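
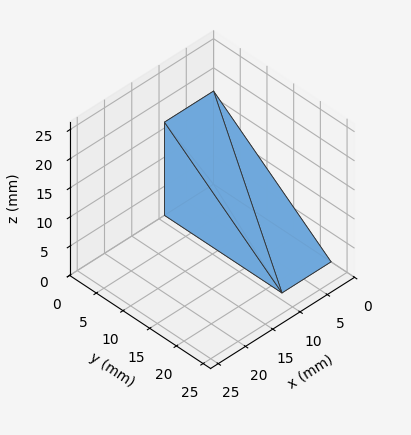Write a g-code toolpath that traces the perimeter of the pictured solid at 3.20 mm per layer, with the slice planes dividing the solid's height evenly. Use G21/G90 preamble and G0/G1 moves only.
Reading the render: the shape is a wedge (ramp): 9 × 22 mm base, rising to 16 mm along the y=0 edge and sloping linearly to z=0 at y=22 (dimensions read to the nearest mm from the axis ticks). For the g-code, the solid's height is divided into equal slices at the stated Δz and each level perimeter traced with G1 moves after a G0 lift.

; perimeter-only toolpath
G21 ; units = mm
G90 ; absolute positioning
G28 ; home
; layer 1
G0 Z3.20
G0 X0.00 Y0.00
G1 X9.00 Y0.00
G1 X9.00 Y17.60
G1 X0.00 Y17.60
G1 X0.00 Y0.00
; layer 2
G0 Z6.40
G0 X0.00 Y0.00
G1 X9.00 Y0.00
G1 X9.00 Y13.20
G1 X0.00 Y13.20
G1 X0.00 Y0.00
; layer 3
G0 Z9.60
G0 X0.00 Y0.00
G1 X9.00 Y0.00
G1 X9.00 Y8.80
G1 X0.00 Y8.80
G1 X0.00 Y0.00
; layer 4
G0 Z12.80
G0 X0.00 Y0.00
G1 X9.00 Y0.00
G1 X9.00 Y4.40
G1 X0.00 Y4.40
G1 X0.00 Y0.00
M2 ; end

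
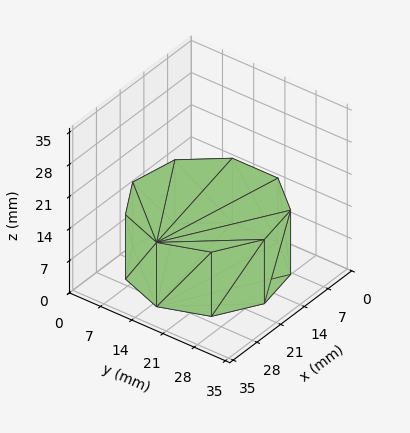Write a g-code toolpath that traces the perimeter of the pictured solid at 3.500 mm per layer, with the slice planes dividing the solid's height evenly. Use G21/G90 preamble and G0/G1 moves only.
Reading the render: the shape is a regular 9-sided prism (a cylinder approximated with 9 flat sides), circumscribed radius ≈ 15 mm, height ≈ 14 mm (dimensions read to the nearest mm from the axis ticks). For the g-code, the solid's height is divided into equal slices at the stated Δz and each level perimeter traced with G1 moves after a G0 lift.

; perimeter-only toolpath
G21 ; units = mm
G90 ; absolute positioning
G28 ; home
; layer 1
G0 Z3.500
G0 X30.000 Y15.000
G1 X26.491 Y24.642
G1 X17.605 Y29.772
G1 X7.500 Y27.990
G1 X0.905 Y20.130
G1 X0.905 Y9.870
G1 X7.500 Y2.010
G1 X17.605 Y0.228
G1 X26.491 Y5.358
G1 X30.000 Y15.000
; layer 2
G0 Z7.000
G0 X30.000 Y15.000
G1 X26.491 Y24.642
G1 X17.605 Y29.772
G1 X7.500 Y27.990
G1 X0.905 Y20.130
G1 X0.905 Y9.870
G1 X7.500 Y2.010
G1 X17.605 Y0.228
G1 X26.491 Y5.358
G1 X30.000 Y15.000
; layer 3
G0 Z10.500
G0 X30.000 Y15.000
G1 X26.491 Y24.642
G1 X17.605 Y29.772
G1 X7.500 Y27.990
G1 X0.905 Y20.130
G1 X0.905 Y9.870
G1 X7.500 Y2.010
G1 X17.605 Y0.228
G1 X26.491 Y5.358
G1 X30.000 Y15.000
; layer 4
G0 Z14.000
G0 X30.000 Y15.000
G1 X26.491 Y24.642
G1 X17.605 Y29.772
G1 X7.500 Y27.990
G1 X0.905 Y20.130
G1 X0.905 Y9.870
G1 X7.500 Y2.010
G1 X17.605 Y0.228
G1 X26.491 Y5.358
G1 X30.000 Y15.000
M2 ; end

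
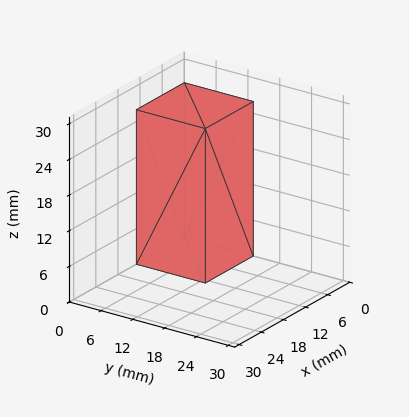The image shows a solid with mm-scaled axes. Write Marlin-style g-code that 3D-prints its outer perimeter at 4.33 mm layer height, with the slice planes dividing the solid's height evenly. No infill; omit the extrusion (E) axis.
Reading the render: the shape is a rectangular box, roughly 13 × 13 mm footprint and 26 mm tall (dimensions read to the nearest mm from the axis ticks). For the g-code, the solid's height is divided into equal slices at the stated Δz and each level perimeter traced with G1 moves after a G0 lift.

; perimeter-only toolpath
G21 ; units = mm
G90 ; absolute positioning
G28 ; home
; layer 1
G0 Z4.33
G0 X0.00 Y0.00
G1 X13.00 Y0.00
G1 X13.00 Y13.00
G1 X0.00 Y13.00
G1 X0.00 Y0.00
; layer 2
G0 Z8.67
G0 X0.00 Y0.00
G1 X13.00 Y0.00
G1 X13.00 Y13.00
G1 X0.00 Y13.00
G1 X0.00 Y0.00
; layer 3
G0 Z13.00
G0 X0.00 Y0.00
G1 X13.00 Y0.00
G1 X13.00 Y13.00
G1 X0.00 Y13.00
G1 X0.00 Y0.00
; layer 4
G0 Z17.33
G0 X0.00 Y0.00
G1 X13.00 Y0.00
G1 X13.00 Y13.00
G1 X0.00 Y13.00
G1 X0.00 Y0.00
; layer 5
G0 Z21.67
G0 X0.00 Y0.00
G1 X13.00 Y0.00
G1 X13.00 Y13.00
G1 X0.00 Y13.00
G1 X0.00 Y0.00
; layer 6
G0 Z26.00
G0 X0.00 Y0.00
G1 X13.00 Y0.00
G1 X13.00 Y13.00
G1 X0.00 Y13.00
G1 X0.00 Y0.00
M2 ; end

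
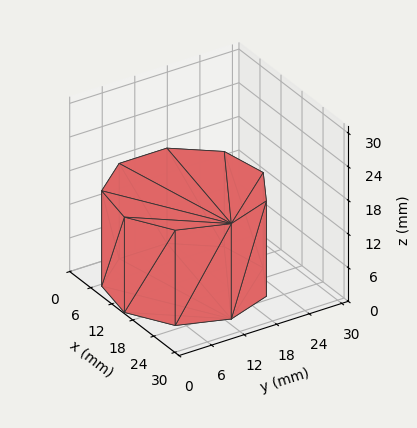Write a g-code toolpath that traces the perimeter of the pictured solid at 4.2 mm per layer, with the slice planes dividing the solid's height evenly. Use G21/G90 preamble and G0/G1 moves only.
Reading the render: the shape is a regular 9-sided prism (a cylinder approximated with 9 flat sides), circumscribed radius ≈ 13 mm, height ≈ 17 mm (dimensions read to the nearest mm from the axis ticks). For the g-code, the solid's height is divided into equal slices at the stated Δz and each level perimeter traced with G1 moves after a G0 lift.

; perimeter-only toolpath
G21 ; units = mm
G90 ; absolute positioning
G28 ; home
; layer 1
G0 Z4.2
G0 X26.0 Y13.0
G1 X23.0 Y21.4
G1 X15.3 Y25.8
G1 X6.5 Y24.3
G1 X0.8 Y17.4
G1 X0.8 Y8.6
G1 X6.5 Y1.7
G1 X15.3 Y0.2
G1 X23.0 Y4.6
G1 X26.0 Y13.0
; layer 2
G0 Z8.5
G0 X26.0 Y13.0
G1 X23.0 Y21.4
G1 X15.3 Y25.8
G1 X6.5 Y24.3
G1 X0.8 Y17.4
G1 X0.8 Y8.6
G1 X6.5 Y1.7
G1 X15.3 Y0.2
G1 X23.0 Y4.6
G1 X26.0 Y13.0
; layer 3
G0 Z12.8
G0 X26.0 Y13.0
G1 X23.0 Y21.4
G1 X15.3 Y25.8
G1 X6.5 Y24.3
G1 X0.8 Y17.4
G1 X0.8 Y8.6
G1 X6.5 Y1.7
G1 X15.3 Y0.2
G1 X23.0 Y4.6
G1 X26.0 Y13.0
; layer 4
G0 Z17.0
G0 X26.0 Y13.0
G1 X23.0 Y21.4
G1 X15.3 Y25.8
G1 X6.5 Y24.3
G1 X0.8 Y17.4
G1 X0.8 Y8.6
G1 X6.5 Y1.7
G1 X15.3 Y0.2
G1 X23.0 Y4.6
G1 X26.0 Y13.0
M2 ; end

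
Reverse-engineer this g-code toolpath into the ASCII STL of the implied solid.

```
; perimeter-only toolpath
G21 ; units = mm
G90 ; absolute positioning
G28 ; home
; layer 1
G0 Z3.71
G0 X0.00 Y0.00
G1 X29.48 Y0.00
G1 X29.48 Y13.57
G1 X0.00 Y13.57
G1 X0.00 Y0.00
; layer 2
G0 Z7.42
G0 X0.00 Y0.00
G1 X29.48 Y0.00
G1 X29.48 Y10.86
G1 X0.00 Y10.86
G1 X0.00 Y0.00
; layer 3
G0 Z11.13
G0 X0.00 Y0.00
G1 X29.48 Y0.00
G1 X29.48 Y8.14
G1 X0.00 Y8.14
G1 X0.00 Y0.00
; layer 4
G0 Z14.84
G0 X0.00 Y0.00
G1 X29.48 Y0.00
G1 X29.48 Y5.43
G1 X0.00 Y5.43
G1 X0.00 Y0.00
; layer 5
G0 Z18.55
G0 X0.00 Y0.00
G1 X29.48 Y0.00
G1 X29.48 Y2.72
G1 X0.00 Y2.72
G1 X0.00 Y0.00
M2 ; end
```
solid part
  facet normal 0.0000 0.0000 -1.0000
    outer loop
      vertex 29.48 16.29 0.00
      vertex 29.48 0.00 0.00
      vertex 0.00 0.00 0.00
    endloop
  endfacet
  facet normal 0.0000 0.0000 -1.0000
    outer loop
      vertex 0.00 16.29 0.00
      vertex 29.48 16.29 0.00
      vertex 0.00 0.00 0.00
    endloop
  endfacet
  facet normal 0.0000 -1.0000 0.0000
    outer loop
      vertex 0.00 0.00 0.00
      vertex 29.48 0.00 0.00
      vertex 29.48 0.00 22.26
    endloop
  endfacet
  facet normal 0.0000 -1.0000 0.0000
    outer loop
      vertex 0.00 0.00 0.00
      vertex 29.48 0.00 22.26
      vertex 0.00 0.00 22.26
    endloop
  endfacet
  facet normal 0.0000 0.8070 0.5906
    outer loop
      vertex 0.00 0.00 22.26
      vertex 29.48 0.00 22.26
      vertex 29.48 16.29 0.00
    endloop
  endfacet
  facet normal 0.0000 0.8070 0.5906
    outer loop
      vertex 0.00 0.00 22.26
      vertex 29.48 16.29 0.00
      vertex 0.00 16.29 0.00
    endloop
  endfacet
  facet normal -1.0000 0.0000 0.0000
    outer loop
      vertex 0.00 0.00 22.26
      vertex 0.00 16.29 0.00
      vertex 0.00 0.00 0.00
    endloop
  endfacet
  facet normal 1.0000 0.0000 0.0000
    outer loop
      vertex 29.48 0.00 0.00
      vertex 29.48 16.29 0.00
      vertex 29.48 0.00 22.26
    endloop
  endfacet
endsolid part

The G0 Z moves step by Δz≈3.71 mm. The G1 loops shrink linearly with z, so the solid tapers from its base footprint up to z≈22.3. Closing with a flat bottom cap and the tapered top and triangulating gives 8 facets — a wedge (ramp): 29.5 × 16.3 mm base, rising to 22.3 mm along the y=0 edge and sloping linearly to z=0 at y=16.3.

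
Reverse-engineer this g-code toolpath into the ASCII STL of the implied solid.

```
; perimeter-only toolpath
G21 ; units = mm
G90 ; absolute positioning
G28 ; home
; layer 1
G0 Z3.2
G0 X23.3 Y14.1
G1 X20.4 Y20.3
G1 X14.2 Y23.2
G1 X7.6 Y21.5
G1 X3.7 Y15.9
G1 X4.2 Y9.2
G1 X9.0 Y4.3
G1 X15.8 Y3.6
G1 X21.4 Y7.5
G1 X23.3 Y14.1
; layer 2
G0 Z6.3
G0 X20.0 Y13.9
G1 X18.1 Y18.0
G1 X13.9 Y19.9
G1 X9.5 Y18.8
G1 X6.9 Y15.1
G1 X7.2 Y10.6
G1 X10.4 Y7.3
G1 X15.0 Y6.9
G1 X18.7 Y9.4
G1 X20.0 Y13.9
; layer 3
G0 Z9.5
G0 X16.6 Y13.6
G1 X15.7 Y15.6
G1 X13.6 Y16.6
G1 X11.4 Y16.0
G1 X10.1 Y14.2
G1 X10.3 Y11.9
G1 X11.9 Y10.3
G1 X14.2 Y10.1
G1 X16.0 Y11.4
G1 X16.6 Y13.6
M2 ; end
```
solid part
  facet normal 0.0000 0.0000 -1.0000
    outer loop
      vertex 14.5 26.5 0.0
      vertex 22.8 22.6 0.0
      vertex 26.6 14.4 0.0
    endloop
  endfacet
  facet normal 0.0000 0.0000 -1.0000
    outer loop
      vertex 5.7 24.2 0.0
      vertex 14.5 26.5 0.0
      vertex 26.6 14.4 0.0
    endloop
  endfacet
  facet normal 0.0000 0.0000 -1.0000
    outer loop
      vertex 0.5 16.8 0.0
      vertex 5.7 24.2 0.0
      vertex 26.6 14.4 0.0
    endloop
  endfacet
  facet normal 0.0000 0.0000 -1.0000
    outer loop
      vertex 1.2 7.8 0.0
      vertex 0.5 16.8 0.0
      vertex 26.6 14.4 0.0
    endloop
  endfacet
  facet normal 0.0000 0.0000 -1.0000
    outer loop
      vertex 7.6 1.3 0.0
      vertex 1.2 7.8 0.0
      vertex 26.6 14.4 0.0
    endloop
  endfacet
  facet normal 0.0000 0.0000 -1.0000
    outer loop
      vertex 16.7 0.4 0.0
      vertex 7.6 1.3 0.0
      vertex 26.6 14.4 0.0
    endloop
  endfacet
  facet normal 0.0000 0.0000 -1.0000
    outer loop
      vertex 24.1 5.6 0.0
      vertex 16.7 0.4 0.0
      vertex 26.6 14.4 0.0
    endloop
  endfacet
  facet normal 0.6459 0.2993 0.7023
    outer loop
      vertex 26.6 14.4 0.0
      vertex 22.8 22.6 0.0
      vertex 13.3 13.3 12.7
    endloop
  endfacet
  facet normal 0.3036 0.6461 0.7002
    outer loop
      vertex 22.8 22.6 0.0
      vertex 14.5 26.5 0.0
      vertex 13.3 13.3 12.7
    endloop
  endfacet
  facet normal -0.1804 0.6904 0.7005
    outer loop
      vertex 14.5 26.5 0.0
      vertex 5.7 24.2 0.0
      vertex 13.3 13.3 12.7
    endloop
  endfacet
  facet normal -0.5835 0.4100 0.7010
    outer loop
      vertex 5.7 24.2 0.0
      vertex 0.5 16.8 0.0
      vertex 13.3 13.3 12.7
    endloop
  endfacet
  facet normal -0.7108 -0.0553 0.7012
    outer loop
      vertex 0.5 16.8 0.0
      vertex 1.2 7.8 0.0
      vertex 13.3 13.3 12.7
    endloop
  endfacet
  facet normal -0.5082 -0.5004 0.7009
    outer loop
      vertex 1.2 7.8 0.0
      vertex 7.6 1.3 0.0
      vertex 13.3 13.3 12.7
    endloop
  endfacet
  facet normal -0.0701 -0.7092 0.7016
    outer loop
      vertex 7.6 1.3 0.0
      vertex 16.7 0.4 0.0
      vertex 13.3 13.3 12.7
    endloop
  endfacet
  facet normal 0.4096 -0.5829 0.7017
    outer loop
      vertex 16.7 0.4 0.0
      vertex 24.1 5.6 0.0
      vertex 13.3 13.3 12.7
    endloop
  endfacet
  facet normal 0.6858 -0.1948 0.7013
    outer loop
      vertex 24.1 5.6 0.0
      vertex 26.6 14.4 0.0
      vertex 13.3 13.3 12.7
    endloop
  endfacet
endsolid part

The G0 Z moves step by Δz≈3.2 mm. The G1 loops shrink linearly with z, so the solid tapers from its base footprint up to z≈12.7. Closing with a flat bottom cap and the tapered top and triangulating gives 16 facets — a regular 9-sided pyramid, base circumscribed radius ≈ 13.3 mm, apex at z ≈ 12.7 mm.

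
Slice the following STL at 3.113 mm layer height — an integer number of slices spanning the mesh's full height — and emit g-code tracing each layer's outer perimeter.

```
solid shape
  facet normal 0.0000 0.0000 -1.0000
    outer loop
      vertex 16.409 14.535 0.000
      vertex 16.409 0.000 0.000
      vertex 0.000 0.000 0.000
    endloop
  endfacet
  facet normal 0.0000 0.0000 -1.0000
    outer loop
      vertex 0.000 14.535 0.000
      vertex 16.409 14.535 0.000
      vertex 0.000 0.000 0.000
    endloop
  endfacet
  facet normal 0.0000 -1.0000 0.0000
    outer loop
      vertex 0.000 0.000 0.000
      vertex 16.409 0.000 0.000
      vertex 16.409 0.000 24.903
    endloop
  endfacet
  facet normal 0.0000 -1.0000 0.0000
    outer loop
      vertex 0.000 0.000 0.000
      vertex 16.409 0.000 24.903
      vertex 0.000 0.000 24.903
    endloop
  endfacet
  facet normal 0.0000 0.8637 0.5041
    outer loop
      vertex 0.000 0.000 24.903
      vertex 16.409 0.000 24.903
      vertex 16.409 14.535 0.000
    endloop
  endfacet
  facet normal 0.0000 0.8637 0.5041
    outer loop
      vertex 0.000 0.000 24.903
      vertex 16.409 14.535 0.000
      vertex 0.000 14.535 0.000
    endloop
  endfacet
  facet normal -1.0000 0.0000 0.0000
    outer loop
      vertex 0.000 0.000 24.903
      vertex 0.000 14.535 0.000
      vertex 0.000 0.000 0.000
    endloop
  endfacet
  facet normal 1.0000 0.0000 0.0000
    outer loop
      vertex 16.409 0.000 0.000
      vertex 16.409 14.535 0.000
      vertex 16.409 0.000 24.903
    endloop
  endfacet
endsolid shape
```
; perimeter-only toolpath
G21 ; units = mm
G90 ; absolute positioning
G28 ; home
; layer 1
G0 Z3.113
G0 X0.000 Y0.000
G1 X16.409 Y0.000
G1 X16.409 Y12.718
G1 X0.000 Y12.718
G1 X0.000 Y0.000
; layer 2
G0 Z6.226
G0 X0.000 Y0.000
G1 X16.409 Y0.000
G1 X16.409 Y10.901
G1 X0.000 Y10.901
G1 X0.000 Y0.000
; layer 3
G0 Z9.339
G0 X0.000 Y0.000
G1 X16.409 Y0.000
G1 X16.409 Y9.084
G1 X0.000 Y9.084
G1 X0.000 Y0.000
; layer 4
G0 Z12.451
G0 X0.000 Y0.000
G1 X16.409 Y0.000
G1 X16.409 Y7.268
G1 X0.000 Y7.268
G1 X0.000 Y0.000
; layer 5
G0 Z15.564
G0 X0.000 Y0.000
G1 X16.409 Y0.000
G1 X16.409 Y5.451
G1 X0.000 Y5.451
G1 X0.000 Y0.000
; layer 6
G0 Z18.677
G0 X0.000 Y0.000
G1 X16.409 Y0.000
G1 X16.409 Y3.634
G1 X0.000 Y3.634
G1 X0.000 Y0.000
; layer 7
G0 Z21.790
G0 X0.000 Y0.000
G1 X16.409 Y0.000
G1 X16.409 Y1.817
G1 X0.000 Y1.817
G1 X0.000 Y0.000
M2 ; end

The solid is a wedge (ramp): 16.4 × 14.5 mm base, rising to 24.9 mm along the y=0 edge and sloping linearly to z=0 at y=14.5. Slicing at Δz = 3.113 mm — 8 equal slices spanning the solid's height, so layer i sits at z = i·h/8 — gives 7 non-empty perimeters. Each is a 4-segment closed polygon; G0 lifts to the layer z and rapids to the start vertex, then G1 traces the edges. The cross-section shrinks linearly with z (the slice at the apex is degenerate and omitted).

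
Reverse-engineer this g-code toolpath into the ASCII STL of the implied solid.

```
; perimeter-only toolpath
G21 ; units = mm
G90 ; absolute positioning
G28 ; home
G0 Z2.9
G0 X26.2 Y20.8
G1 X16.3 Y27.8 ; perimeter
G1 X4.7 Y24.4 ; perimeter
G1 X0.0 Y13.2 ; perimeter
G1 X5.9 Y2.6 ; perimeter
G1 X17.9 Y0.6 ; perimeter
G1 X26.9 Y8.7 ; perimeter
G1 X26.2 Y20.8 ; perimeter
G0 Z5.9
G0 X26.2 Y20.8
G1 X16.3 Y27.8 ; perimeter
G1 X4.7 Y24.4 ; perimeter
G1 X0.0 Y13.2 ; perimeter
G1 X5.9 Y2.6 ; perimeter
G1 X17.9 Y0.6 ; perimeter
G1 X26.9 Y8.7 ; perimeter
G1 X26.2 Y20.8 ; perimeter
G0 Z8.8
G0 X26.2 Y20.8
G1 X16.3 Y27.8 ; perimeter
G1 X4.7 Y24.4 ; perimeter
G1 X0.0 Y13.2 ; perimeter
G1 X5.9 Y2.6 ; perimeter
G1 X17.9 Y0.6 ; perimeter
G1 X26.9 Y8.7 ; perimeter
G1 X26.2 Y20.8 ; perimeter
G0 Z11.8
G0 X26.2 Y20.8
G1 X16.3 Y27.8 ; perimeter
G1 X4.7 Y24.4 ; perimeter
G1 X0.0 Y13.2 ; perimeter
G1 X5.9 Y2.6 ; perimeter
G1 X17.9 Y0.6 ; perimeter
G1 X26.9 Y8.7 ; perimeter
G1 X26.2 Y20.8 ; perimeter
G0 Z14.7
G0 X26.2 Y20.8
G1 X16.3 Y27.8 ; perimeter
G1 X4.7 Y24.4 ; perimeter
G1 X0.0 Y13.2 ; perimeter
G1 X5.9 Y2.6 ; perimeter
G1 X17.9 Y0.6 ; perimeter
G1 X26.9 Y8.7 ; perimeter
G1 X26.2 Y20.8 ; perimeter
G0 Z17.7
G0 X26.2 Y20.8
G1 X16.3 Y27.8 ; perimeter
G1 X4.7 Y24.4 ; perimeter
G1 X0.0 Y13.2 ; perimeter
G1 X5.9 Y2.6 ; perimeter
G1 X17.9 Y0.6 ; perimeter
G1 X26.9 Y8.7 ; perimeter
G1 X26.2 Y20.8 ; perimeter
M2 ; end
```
solid part
  facet normal 0.0000 0.0000 -1.0000
    outer loop
      vertex 4.7 24.4 0.0
      vertex 16.3 27.8 0.0
      vertex 26.2 20.8 0.0
    endloop
  endfacet
  facet normal 0.0000 0.0000 -1.0000
    outer loop
      vertex 0.0 13.2 0.0
      vertex 4.7 24.4 0.0
      vertex 26.2 20.8 0.0
    endloop
  endfacet
  facet normal 0.0000 0.0000 -1.0000
    outer loop
      vertex 5.9 2.6 0.0
      vertex 0.0 13.2 0.0
      vertex 26.2 20.8 0.0
    endloop
  endfacet
  facet normal 0.0000 0.0000 -1.0000
    outer loop
      vertex 17.9 0.6 0.0
      vertex 5.9 2.6 0.0
      vertex 26.2 20.8 0.0
    endloop
  endfacet
  facet normal 0.0000 0.0000 -1.0000
    outer loop
      vertex 26.9 8.7 0.0
      vertex 17.9 0.6 0.0
      vertex 26.2 20.8 0.0
    endloop
  endfacet
  facet normal 0.0000 0.0000 1.0000
    outer loop
      vertex 26.2 20.8 17.7
      vertex 16.3 27.8 17.7
      vertex 4.7 24.4 17.7
    endloop
  endfacet
  facet normal 0.0000 0.0000 1.0000
    outer loop
      vertex 26.2 20.8 17.7
      vertex 4.7 24.4 17.7
      vertex 0.0 13.2 17.7
    endloop
  endfacet
  facet normal 0.0000 0.0000 1.0000
    outer loop
      vertex 26.2 20.8 17.7
      vertex 0.0 13.2 17.7
      vertex 5.9 2.6 17.7
    endloop
  endfacet
  facet normal 0.0000 0.0000 1.0000
    outer loop
      vertex 26.2 20.8 17.7
      vertex 5.9 2.6 17.7
      vertex 17.9 0.6 17.7
    endloop
  endfacet
  facet normal 0.0000 0.0000 1.0000
    outer loop
      vertex 26.2 20.8 17.7
      vertex 17.9 0.6 17.7
      vertex 26.9 8.7 17.7
    endloop
  endfacet
  facet normal 0.5773 0.8165 0.0000
    outer loop
      vertex 26.2 20.8 0.0
      vertex 16.3 27.8 0.0
      vertex 16.3 27.8 17.7
    endloop
  endfacet
  facet normal 0.5773 0.8165 0.0000
    outer loop
      vertex 26.2 20.8 0.0
      vertex 16.3 27.8 17.7
      vertex 26.2 20.8 17.7
    endloop
  endfacet
  facet normal -0.2813 0.9596 0.0000
    outer loop
      vertex 16.3 27.8 0.0
      vertex 4.7 24.4 0.0
      vertex 4.7 24.4 17.7
    endloop
  endfacet
  facet normal -0.2813 0.9596 0.0000
    outer loop
      vertex 16.3 27.8 0.0
      vertex 4.7 24.4 17.7
      vertex 16.3 27.8 17.7
    endloop
  endfacet
  facet normal -0.9221 0.3870 0.0000
    outer loop
      vertex 4.7 24.4 0.0
      vertex 0.0 13.2 0.0
      vertex 0.0 13.2 17.7
    endloop
  endfacet
  facet normal -0.9221 0.3870 0.0000
    outer loop
      vertex 4.7 24.4 0.0
      vertex 0.0 13.2 17.7
      vertex 4.7 24.4 17.7
    endloop
  endfacet
  facet normal -0.8738 -0.4863 0.0000
    outer loop
      vertex 0.0 13.2 0.0
      vertex 5.9 2.6 0.0
      vertex 5.9 2.6 17.7
    endloop
  endfacet
  facet normal -0.8738 -0.4863 0.0000
    outer loop
      vertex 0.0 13.2 0.0
      vertex 5.9 2.6 17.7
      vertex 0.0 13.2 17.7
    endloop
  endfacet
  facet normal -0.1644 -0.9864 0.0000
    outer loop
      vertex 5.9 2.6 0.0
      vertex 17.9 0.6 0.0
      vertex 17.9 0.6 17.7
    endloop
  endfacet
  facet normal -0.1644 -0.9864 0.0000
    outer loop
      vertex 5.9 2.6 0.0
      vertex 17.9 0.6 17.7
      vertex 5.9 2.6 17.7
    endloop
  endfacet
  facet normal 0.6690 -0.7433 0.0000
    outer loop
      vertex 17.9 0.6 0.0
      vertex 26.9 8.7 0.0
      vertex 26.9 8.7 17.7
    endloop
  endfacet
  facet normal 0.6690 -0.7433 0.0000
    outer loop
      vertex 17.9 0.6 0.0
      vertex 26.9 8.7 17.7
      vertex 17.9 0.6 17.7
    endloop
  endfacet
  facet normal 0.9983 0.0578 0.0000
    outer loop
      vertex 26.9 8.7 0.0
      vertex 26.2 20.8 0.0
      vertex 26.2 20.8 17.7
    endloop
  endfacet
  facet normal 0.9983 0.0578 0.0000
    outer loop
      vertex 26.9 8.7 0.0
      vertex 26.2 20.8 17.7
      vertex 26.9 8.7 17.7
    endloop
  endfacet
endsolid part

The G0 Z moves step by Δz≈2.9 mm. Every layer's G1 loop is the same polygon, so the solid is a straight extrusion of it from z=0 to z≈17.7. Closing with flat bottom and top caps and triangulating gives 24 facets — a regular 7-sided prism (a cylinder approximated with 7 flat sides), circumscribed radius ≈ 14 mm, height ≈ 17.7 mm.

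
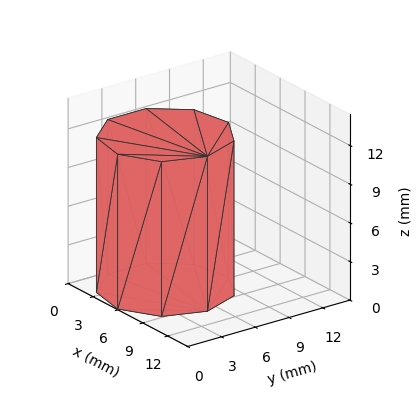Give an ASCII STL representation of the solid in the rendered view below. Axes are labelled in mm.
Reading the render: the shape is a regular 9-sided prism (a cylinder approximated with 9 flat sides), circumscribed radius ≈ 5 mm, height ≈ 12 mm (dimensions read to the nearest mm from the axis ticks). For the STL, each face is triangulated and given an outward normal.

solid part
  facet normal 0.0000 0.0000 -1.0000
    outer loop
      vertex 5.868 9.924 0.000
      vertex 8.830 8.214 0.000
      vertex 10.000 5.000 0.000
    endloop
  endfacet
  facet normal 0.0000 0.0000 -1.0000
    outer loop
      vertex 2.500 9.330 0.000
      vertex 5.868 9.924 0.000
      vertex 10.000 5.000 0.000
    endloop
  endfacet
  facet normal 0.0000 0.0000 -1.0000
    outer loop
      vertex 0.302 6.710 0.000
      vertex 2.500 9.330 0.000
      vertex 10.000 5.000 0.000
    endloop
  endfacet
  facet normal 0.0000 0.0000 -1.0000
    outer loop
      vertex 0.302 3.290 0.000
      vertex 0.302 6.710 0.000
      vertex 10.000 5.000 0.000
    endloop
  endfacet
  facet normal 0.0000 0.0000 -1.0000
    outer loop
      vertex 2.500 0.670 0.000
      vertex 0.302 3.290 0.000
      vertex 10.000 5.000 0.000
    endloop
  endfacet
  facet normal 0.0000 0.0000 -1.0000
    outer loop
      vertex 5.868 0.076 0.000
      vertex 2.500 0.670 0.000
      vertex 10.000 5.000 0.000
    endloop
  endfacet
  facet normal 0.0000 0.0000 -1.0000
    outer loop
      vertex 8.830 1.786 0.000
      vertex 5.868 0.076 0.000
      vertex 10.000 5.000 0.000
    endloop
  endfacet
  facet normal 0.0000 0.0000 1.0000
    outer loop
      vertex 10.000 5.000 12.000
      vertex 8.830 8.214 12.000
      vertex 5.868 9.924 12.000
    endloop
  endfacet
  facet normal 0.0000 0.0000 1.0000
    outer loop
      vertex 10.000 5.000 12.000
      vertex 5.868 9.924 12.000
      vertex 2.500 9.330 12.000
    endloop
  endfacet
  facet normal 0.0000 0.0000 1.0000
    outer loop
      vertex 10.000 5.000 12.000
      vertex 2.500 9.330 12.000
      vertex 0.302 6.710 12.000
    endloop
  endfacet
  facet normal 0.0000 0.0000 1.0000
    outer loop
      vertex 10.000 5.000 12.000
      vertex 0.302 6.710 12.000
      vertex 0.302 3.290 12.000
    endloop
  endfacet
  facet normal 0.0000 0.0000 1.0000
    outer loop
      vertex 10.000 5.000 12.000
      vertex 0.302 3.290 12.000
      vertex 2.500 0.670 12.000
    endloop
  endfacet
  facet normal 0.0000 0.0000 1.0000
    outer loop
      vertex 10.000 5.000 12.000
      vertex 2.500 0.670 12.000
      vertex 5.868 0.076 12.000
    endloop
  endfacet
  facet normal 0.0000 0.0000 1.0000
    outer loop
      vertex 10.000 5.000 12.000
      vertex 5.868 0.076 12.000
      vertex 8.830 1.786 12.000
    endloop
  endfacet
  facet normal 0.9397 0.3421 0.0000
    outer loop
      vertex 10.000 5.000 0.000
      vertex 8.830 8.214 0.000
      vertex 8.830 8.214 12.000
    endloop
  endfacet
  facet normal 0.9397 0.3421 0.0000
    outer loop
      vertex 10.000 5.000 0.000
      vertex 8.830 8.214 12.000
      vertex 10.000 5.000 12.000
    endloop
  endfacet
  facet normal 0.5000 0.8660 0.0000
    outer loop
      vertex 8.830 8.214 0.000
      vertex 5.868 9.924 0.000
      vertex 5.868 9.924 12.000
    endloop
  endfacet
  facet normal 0.5000 0.8660 0.0000
    outer loop
      vertex 8.830 8.214 0.000
      vertex 5.868 9.924 12.000
      vertex 8.830 8.214 12.000
    endloop
  endfacet
  facet normal -0.1737 0.9848 0.0000
    outer loop
      vertex 5.868 9.924 0.000
      vertex 2.500 9.330 0.000
      vertex 2.500 9.330 12.000
    endloop
  endfacet
  facet normal -0.1737 0.9848 0.0000
    outer loop
      vertex 5.868 9.924 0.000
      vertex 2.500 9.330 12.000
      vertex 5.868 9.924 12.000
    endloop
  endfacet
  facet normal -0.7661 0.6427 0.0000
    outer loop
      vertex 2.500 9.330 0.000
      vertex 0.302 6.710 0.000
      vertex 0.302 6.710 12.000
    endloop
  endfacet
  facet normal -0.7661 0.6427 0.0000
    outer loop
      vertex 2.500 9.330 0.000
      vertex 0.302 6.710 12.000
      vertex 2.500 9.330 12.000
    endloop
  endfacet
  facet normal -1.0000 0.0000 0.0000
    outer loop
      vertex 0.302 6.710 0.000
      vertex 0.302 3.290 0.000
      vertex 0.302 3.290 12.000
    endloop
  endfacet
  facet normal -1.0000 0.0000 0.0000
    outer loop
      vertex 0.302 6.710 0.000
      vertex 0.302 3.290 12.000
      vertex 0.302 6.710 12.000
    endloop
  endfacet
  facet normal -0.7661 -0.6427 0.0000
    outer loop
      vertex 0.302 3.290 0.000
      vertex 2.500 0.670 0.000
      vertex 2.500 0.670 12.000
    endloop
  endfacet
  facet normal -0.7661 -0.6427 0.0000
    outer loop
      vertex 0.302 3.290 0.000
      vertex 2.500 0.670 12.000
      vertex 0.302 3.290 12.000
    endloop
  endfacet
  facet normal -0.1737 -0.9848 0.0000
    outer loop
      vertex 2.500 0.670 0.000
      vertex 5.868 0.076 0.000
      vertex 5.868 0.076 12.000
    endloop
  endfacet
  facet normal -0.1737 -0.9848 0.0000
    outer loop
      vertex 2.500 0.670 0.000
      vertex 5.868 0.076 12.000
      vertex 2.500 0.670 12.000
    endloop
  endfacet
  facet normal 0.5000 -0.8660 0.0000
    outer loop
      vertex 5.868 0.076 0.000
      vertex 8.830 1.786 0.000
      vertex 8.830 1.786 12.000
    endloop
  endfacet
  facet normal 0.5000 -0.8660 0.0000
    outer loop
      vertex 5.868 0.076 0.000
      vertex 8.830 1.786 12.000
      vertex 5.868 0.076 12.000
    endloop
  endfacet
  facet normal 0.9397 -0.3421 0.0000
    outer loop
      vertex 8.830 1.786 0.000
      vertex 10.000 5.000 0.000
      vertex 10.000 5.000 12.000
    endloop
  endfacet
  facet normal 0.9397 -0.3421 0.0000
    outer loop
      vertex 8.830 1.786 0.000
      vertex 10.000 5.000 12.000
      vertex 8.830 1.786 12.000
    endloop
  endfacet
endsolid part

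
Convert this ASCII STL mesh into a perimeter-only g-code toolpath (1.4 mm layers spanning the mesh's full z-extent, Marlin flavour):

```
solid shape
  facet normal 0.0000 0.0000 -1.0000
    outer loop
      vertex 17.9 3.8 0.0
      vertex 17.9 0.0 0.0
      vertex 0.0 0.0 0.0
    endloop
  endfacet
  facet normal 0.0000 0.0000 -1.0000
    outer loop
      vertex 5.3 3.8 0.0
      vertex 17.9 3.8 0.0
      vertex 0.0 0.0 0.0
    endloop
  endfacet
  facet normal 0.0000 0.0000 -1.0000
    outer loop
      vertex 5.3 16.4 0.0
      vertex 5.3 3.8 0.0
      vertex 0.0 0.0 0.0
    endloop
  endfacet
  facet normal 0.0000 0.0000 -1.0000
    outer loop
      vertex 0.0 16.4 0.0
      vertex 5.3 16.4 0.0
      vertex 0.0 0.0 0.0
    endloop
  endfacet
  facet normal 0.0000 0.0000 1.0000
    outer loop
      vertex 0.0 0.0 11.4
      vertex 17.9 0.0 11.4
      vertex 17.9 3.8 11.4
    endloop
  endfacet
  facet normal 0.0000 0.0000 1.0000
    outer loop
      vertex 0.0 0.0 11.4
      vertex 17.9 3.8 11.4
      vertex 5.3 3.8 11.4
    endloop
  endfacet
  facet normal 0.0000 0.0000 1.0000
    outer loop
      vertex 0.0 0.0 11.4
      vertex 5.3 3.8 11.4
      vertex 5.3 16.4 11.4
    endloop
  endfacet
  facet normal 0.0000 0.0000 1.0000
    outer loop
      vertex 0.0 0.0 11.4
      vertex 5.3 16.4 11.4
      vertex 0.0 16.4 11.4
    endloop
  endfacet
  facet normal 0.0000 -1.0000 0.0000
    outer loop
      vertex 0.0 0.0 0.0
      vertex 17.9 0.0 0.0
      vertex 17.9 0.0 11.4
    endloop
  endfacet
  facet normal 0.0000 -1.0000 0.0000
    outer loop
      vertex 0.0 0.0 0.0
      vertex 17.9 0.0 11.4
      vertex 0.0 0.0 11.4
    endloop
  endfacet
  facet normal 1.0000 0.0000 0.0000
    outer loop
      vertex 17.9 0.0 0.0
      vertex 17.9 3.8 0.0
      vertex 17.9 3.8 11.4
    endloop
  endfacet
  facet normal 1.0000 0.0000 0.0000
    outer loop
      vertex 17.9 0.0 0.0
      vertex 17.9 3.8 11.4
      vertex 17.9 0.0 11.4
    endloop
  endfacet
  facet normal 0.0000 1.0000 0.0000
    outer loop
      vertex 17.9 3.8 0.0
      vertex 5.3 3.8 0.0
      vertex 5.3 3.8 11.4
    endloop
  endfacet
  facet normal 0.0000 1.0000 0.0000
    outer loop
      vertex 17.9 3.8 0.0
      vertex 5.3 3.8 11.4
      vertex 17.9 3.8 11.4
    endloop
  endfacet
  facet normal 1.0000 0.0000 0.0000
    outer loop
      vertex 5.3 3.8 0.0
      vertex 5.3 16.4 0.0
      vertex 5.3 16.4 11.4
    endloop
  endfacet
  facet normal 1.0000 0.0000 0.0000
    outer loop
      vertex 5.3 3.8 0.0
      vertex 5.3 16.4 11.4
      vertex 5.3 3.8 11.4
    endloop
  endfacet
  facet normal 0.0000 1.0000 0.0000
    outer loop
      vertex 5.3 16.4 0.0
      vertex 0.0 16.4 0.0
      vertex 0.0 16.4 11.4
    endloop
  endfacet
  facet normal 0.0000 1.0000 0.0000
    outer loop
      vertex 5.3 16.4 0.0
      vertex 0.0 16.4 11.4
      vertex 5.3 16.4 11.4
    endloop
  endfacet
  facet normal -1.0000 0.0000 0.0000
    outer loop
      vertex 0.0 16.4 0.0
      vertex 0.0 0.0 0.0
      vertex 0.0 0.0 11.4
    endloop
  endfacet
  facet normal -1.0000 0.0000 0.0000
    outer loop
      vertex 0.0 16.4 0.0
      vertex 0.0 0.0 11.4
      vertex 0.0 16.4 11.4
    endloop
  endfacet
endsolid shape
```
; perimeter-only toolpath
G21 ; units = mm
G90 ; absolute positioning
G28 ; home
; layer 1
G0 Z1.4
G0 X0.0 Y0.0
G1 X17.9 Y0.0
G1 X17.9 Y3.8
G1 X5.3 Y3.8
G1 X5.3 Y16.4
G1 X0.0 Y16.4
G1 X0.0 Y0.0
; layer 2
G0 Z2.9
G0 X0.0 Y0.0
G1 X17.9 Y0.0
G1 X17.9 Y3.8
G1 X5.3 Y3.8
G1 X5.3 Y16.4
G1 X0.0 Y16.4
G1 X0.0 Y0.0
; layer 3
G0 Z4.3
G0 X0.0 Y0.0
G1 X17.9 Y0.0
G1 X17.9 Y3.8
G1 X5.3 Y3.8
G1 X5.3 Y16.4
G1 X0.0 Y16.4
G1 X0.0 Y0.0
; layer 4
G0 Z5.7
G0 X0.0 Y0.0
G1 X17.9 Y0.0
G1 X17.9 Y3.8
G1 X5.3 Y3.8
G1 X5.3 Y16.4
G1 X0.0 Y16.4
G1 X0.0 Y0.0
; layer 5
G0 Z7.1
G0 X0.0 Y0.0
G1 X17.9 Y0.0
G1 X17.9 Y3.8
G1 X5.3 Y3.8
G1 X5.3 Y16.4
G1 X0.0 Y16.4
G1 X0.0 Y0.0
; layer 6
G0 Z8.6
G0 X0.0 Y0.0
G1 X17.9 Y0.0
G1 X17.9 Y3.8
G1 X5.3 Y3.8
G1 X5.3 Y16.4
G1 X0.0 Y16.4
G1 X0.0 Y0.0
; layer 7
G0 Z10.0
G0 X0.0 Y0.0
G1 X17.9 Y0.0
G1 X17.9 Y3.8
G1 X5.3 Y3.8
G1 X5.3 Y16.4
G1 X0.0 Y16.4
G1 X0.0 Y0.0
; layer 8
G0 Z11.4
G0 X0.0 Y0.0
G1 X17.9 Y0.0
G1 X17.9 Y3.8
G1 X5.3 Y3.8
G1 X5.3 Y16.4
G1 X0.0 Y16.4
G1 X0.0 Y0.0
M2 ; end

The solid is an L-shaped prism: outer 17.9 × 16.4 mm, arm thicknesses ≈ 3.8 mm (horizontal) and 5.3 mm (vertical), extruded 11.4 mm in z. Slicing at Δz = 1.4 mm — 8 equal slices spanning the solid's height, so layer i sits at z = i·h/8 — gives 8 non-empty perimeters. Each is a 6-segment closed polygon; G0 lifts to the layer z and rapids to the start vertex, then G1 traces the edges.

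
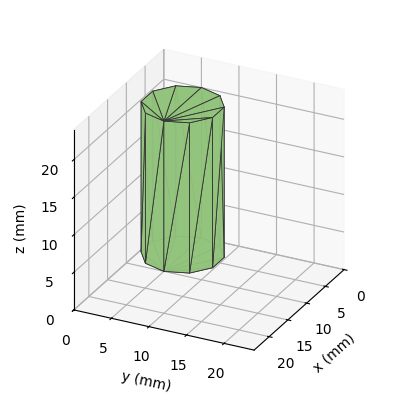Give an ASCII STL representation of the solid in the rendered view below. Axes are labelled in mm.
Reading the render: the shape is a regular 10-sided prism (a cylinder approximated with 10 flat sides), circumscribed radius ≈ 5 mm, height ≈ 20 mm (dimensions read to the nearest mm from the axis ticks). For the STL, each face is triangulated and given an outward normal.

solid part
  facet normal 0.0000 0.0000 -1.0000
    outer loop
      vertex 6.545 9.755 0.000
      vertex 9.045 7.939 0.000
      vertex 10.000 5.000 0.000
    endloop
  endfacet
  facet normal 0.0000 0.0000 -1.0000
    outer loop
      vertex 3.455 9.755 0.000
      vertex 6.545 9.755 0.000
      vertex 10.000 5.000 0.000
    endloop
  endfacet
  facet normal 0.0000 0.0000 -1.0000
    outer loop
      vertex 0.955 7.939 0.000
      vertex 3.455 9.755 0.000
      vertex 10.000 5.000 0.000
    endloop
  endfacet
  facet normal 0.0000 0.0000 -1.0000
    outer loop
      vertex 0.000 5.000 0.000
      vertex 0.955 7.939 0.000
      vertex 10.000 5.000 0.000
    endloop
  endfacet
  facet normal 0.0000 0.0000 -1.0000
    outer loop
      vertex 0.955 2.061 0.000
      vertex 0.000 5.000 0.000
      vertex 10.000 5.000 0.000
    endloop
  endfacet
  facet normal 0.0000 0.0000 -1.0000
    outer loop
      vertex 3.455 0.245 0.000
      vertex 0.955 2.061 0.000
      vertex 10.000 5.000 0.000
    endloop
  endfacet
  facet normal 0.0000 0.0000 -1.0000
    outer loop
      vertex 6.545 0.245 0.000
      vertex 3.455 0.245 0.000
      vertex 10.000 5.000 0.000
    endloop
  endfacet
  facet normal 0.0000 0.0000 -1.0000
    outer loop
      vertex 9.045 2.061 0.000
      vertex 6.545 0.245 0.000
      vertex 10.000 5.000 0.000
    endloop
  endfacet
  facet normal 0.0000 0.0000 1.0000
    outer loop
      vertex 10.000 5.000 20.000
      vertex 9.045 7.939 20.000
      vertex 6.545 9.755 20.000
    endloop
  endfacet
  facet normal 0.0000 0.0000 1.0000
    outer loop
      vertex 10.000 5.000 20.000
      vertex 6.545 9.755 20.000
      vertex 3.455 9.755 20.000
    endloop
  endfacet
  facet normal 0.0000 0.0000 1.0000
    outer loop
      vertex 10.000 5.000 20.000
      vertex 3.455 9.755 20.000
      vertex 0.955 7.939 20.000
    endloop
  endfacet
  facet normal 0.0000 0.0000 1.0000
    outer loop
      vertex 10.000 5.000 20.000
      vertex 0.955 7.939 20.000
      vertex 0.000 5.000 20.000
    endloop
  endfacet
  facet normal 0.0000 0.0000 1.0000
    outer loop
      vertex 10.000 5.000 20.000
      vertex 0.000 5.000 20.000
      vertex 0.955 2.061 20.000
    endloop
  endfacet
  facet normal 0.0000 0.0000 1.0000
    outer loop
      vertex 10.000 5.000 20.000
      vertex 0.955 2.061 20.000
      vertex 3.455 0.245 20.000
    endloop
  endfacet
  facet normal 0.0000 0.0000 1.0000
    outer loop
      vertex 10.000 5.000 20.000
      vertex 3.455 0.245 20.000
      vertex 6.545 0.245 20.000
    endloop
  endfacet
  facet normal 0.0000 0.0000 1.0000
    outer loop
      vertex 10.000 5.000 20.000
      vertex 6.545 0.245 20.000
      vertex 9.045 2.061 20.000
    endloop
  endfacet
  facet normal 0.9511 0.3090 0.0000
    outer loop
      vertex 10.000 5.000 0.000
      vertex 9.045 7.939 0.000
      vertex 9.045 7.939 20.000
    endloop
  endfacet
  facet normal 0.9511 0.3090 0.0000
    outer loop
      vertex 10.000 5.000 0.000
      vertex 9.045 7.939 20.000
      vertex 10.000 5.000 20.000
    endloop
  endfacet
  facet normal 0.5877 0.8091 0.0000
    outer loop
      vertex 9.045 7.939 0.000
      vertex 6.545 9.755 0.000
      vertex 6.545 9.755 20.000
    endloop
  endfacet
  facet normal 0.5877 0.8091 0.0000
    outer loop
      vertex 9.045 7.939 0.000
      vertex 6.545 9.755 20.000
      vertex 9.045 7.939 20.000
    endloop
  endfacet
  facet normal 0.0000 1.0000 0.0000
    outer loop
      vertex 6.545 9.755 0.000
      vertex 3.455 9.755 0.000
      vertex 3.455 9.755 20.000
    endloop
  endfacet
  facet normal 0.0000 1.0000 0.0000
    outer loop
      vertex 6.545 9.755 0.000
      vertex 3.455 9.755 20.000
      vertex 6.545 9.755 20.000
    endloop
  endfacet
  facet normal -0.5877 0.8091 0.0000
    outer loop
      vertex 3.455 9.755 0.000
      vertex 0.955 7.939 0.000
      vertex 0.955 7.939 20.000
    endloop
  endfacet
  facet normal -0.5877 0.8091 0.0000
    outer loop
      vertex 3.455 9.755 0.000
      vertex 0.955 7.939 20.000
      vertex 3.455 9.755 20.000
    endloop
  endfacet
  facet normal -0.9511 0.3090 0.0000
    outer loop
      vertex 0.955 7.939 0.000
      vertex 0.000 5.000 0.000
      vertex 0.000 5.000 20.000
    endloop
  endfacet
  facet normal -0.9511 0.3090 0.0000
    outer loop
      vertex 0.955 7.939 0.000
      vertex 0.000 5.000 20.000
      vertex 0.955 7.939 20.000
    endloop
  endfacet
  facet normal -0.9511 -0.3090 0.0000
    outer loop
      vertex 0.000 5.000 0.000
      vertex 0.955 2.061 0.000
      vertex 0.955 2.061 20.000
    endloop
  endfacet
  facet normal -0.9511 -0.3090 0.0000
    outer loop
      vertex 0.000 5.000 0.000
      vertex 0.955 2.061 20.000
      vertex 0.000 5.000 20.000
    endloop
  endfacet
  facet normal -0.5877 -0.8091 0.0000
    outer loop
      vertex 0.955 2.061 0.000
      vertex 3.455 0.245 0.000
      vertex 3.455 0.245 20.000
    endloop
  endfacet
  facet normal -0.5877 -0.8091 0.0000
    outer loop
      vertex 0.955 2.061 0.000
      vertex 3.455 0.245 20.000
      vertex 0.955 2.061 20.000
    endloop
  endfacet
  facet normal 0.0000 -1.0000 0.0000
    outer loop
      vertex 3.455 0.245 0.000
      vertex 6.545 0.245 0.000
      vertex 6.545 0.245 20.000
    endloop
  endfacet
  facet normal 0.0000 -1.0000 0.0000
    outer loop
      vertex 3.455 0.245 0.000
      vertex 6.545 0.245 20.000
      vertex 3.455 0.245 20.000
    endloop
  endfacet
  facet normal 0.5877 -0.8091 0.0000
    outer loop
      vertex 6.545 0.245 0.000
      vertex 9.045 2.061 0.000
      vertex 9.045 2.061 20.000
    endloop
  endfacet
  facet normal 0.5877 -0.8091 0.0000
    outer loop
      vertex 6.545 0.245 0.000
      vertex 9.045 2.061 20.000
      vertex 6.545 0.245 20.000
    endloop
  endfacet
  facet normal 0.9511 -0.3090 0.0000
    outer loop
      vertex 9.045 2.061 0.000
      vertex 10.000 5.000 0.000
      vertex 10.000 5.000 20.000
    endloop
  endfacet
  facet normal 0.9511 -0.3090 0.0000
    outer loop
      vertex 9.045 2.061 0.000
      vertex 10.000 5.000 20.000
      vertex 9.045 2.061 20.000
    endloop
  endfacet
endsolid part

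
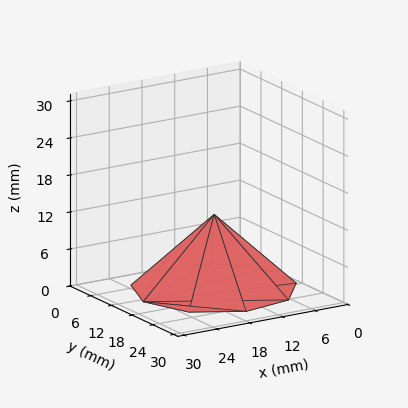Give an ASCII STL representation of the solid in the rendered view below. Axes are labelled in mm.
Reading the render: the shape is a regular 9-sided pyramid, base circumscribed radius ≈ 13 mm, apex at z ≈ 12 mm (dimensions read to the nearest mm from the axis ticks). For the STL, each face is triangulated and given an outward normal.

solid part
  facet normal 0.0000 0.0000 -1.0000
    outer loop
      vertex 15.257 25.803 0.000
      vertex 22.959 21.356 0.000
      vertex 26.000 13.000 0.000
    endloop
  endfacet
  facet normal 0.0000 0.0000 -1.0000
    outer loop
      vertex 6.500 24.258 0.000
      vertex 15.257 25.803 0.000
      vertex 26.000 13.000 0.000
    endloop
  endfacet
  facet normal 0.0000 0.0000 -1.0000
    outer loop
      vertex 0.784 17.446 0.000
      vertex 6.500 24.258 0.000
      vertex 26.000 13.000 0.000
    endloop
  endfacet
  facet normal 0.0000 0.0000 -1.0000
    outer loop
      vertex 0.784 8.554 0.000
      vertex 0.784 17.446 0.000
      vertex 26.000 13.000 0.000
    endloop
  endfacet
  facet normal 0.0000 0.0000 -1.0000
    outer loop
      vertex 6.500 1.742 0.000
      vertex 0.784 8.554 0.000
      vertex 26.000 13.000 0.000
    endloop
  endfacet
  facet normal 0.0000 0.0000 -1.0000
    outer loop
      vertex 15.257 0.197 0.000
      vertex 6.500 1.742 0.000
      vertex 26.000 13.000 0.000
    endloop
  endfacet
  facet normal 0.0000 0.0000 -1.0000
    outer loop
      vertex 22.959 4.644 0.000
      vertex 15.257 0.197 0.000
      vertex 26.000 13.000 0.000
    endloop
  endfacet
  facet normal 0.6585 0.2397 0.7134
    outer loop
      vertex 26.000 13.000 0.000
      vertex 22.959 21.356 0.000
      vertex 13.000 13.000 12.000
    endloop
  endfacet
  facet normal 0.3504 0.6069 0.7134
    outer loop
      vertex 22.959 21.356 0.000
      vertex 15.257 25.803 0.000
      vertex 13.000 13.000 12.000
    endloop
  endfacet
  facet normal -0.1218 0.6901 0.7134
    outer loop
      vertex 15.257 25.803 0.000
      vertex 6.500 24.258 0.000
      vertex 13.000 13.000 12.000
    endloop
  endfacet
  facet normal -0.5368 0.4505 0.7134
    outer loop
      vertex 6.500 24.258 0.000
      vertex 0.784 17.446 0.000
      vertex 13.000 13.000 12.000
    endloop
  endfacet
  facet normal -0.7008 0.0000 0.7134
    outer loop
      vertex 0.784 17.446 0.000
      vertex 0.784 8.554 0.000
      vertex 13.000 13.000 12.000
    endloop
  endfacet
  facet normal -0.5368 -0.4505 0.7134
    outer loop
      vertex 0.784 8.554 0.000
      vertex 6.500 1.742 0.000
      vertex 13.000 13.000 12.000
    endloop
  endfacet
  facet normal -0.1218 -0.6901 0.7134
    outer loop
      vertex 6.500 1.742 0.000
      vertex 15.257 0.197 0.000
      vertex 13.000 13.000 12.000
    endloop
  endfacet
  facet normal 0.3504 -0.6069 0.7134
    outer loop
      vertex 15.257 0.197 0.000
      vertex 22.959 4.644 0.000
      vertex 13.000 13.000 12.000
    endloop
  endfacet
  facet normal 0.6585 -0.2397 0.7134
    outer loop
      vertex 22.959 4.644 0.000
      vertex 26.000 13.000 0.000
      vertex 13.000 13.000 12.000
    endloop
  endfacet
endsolid part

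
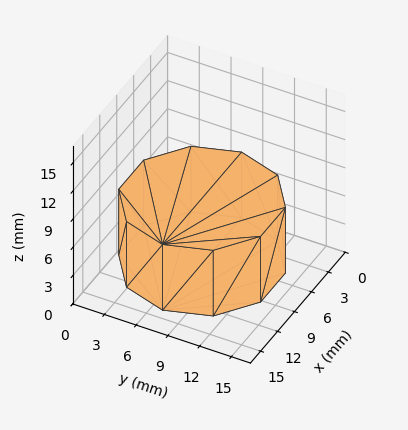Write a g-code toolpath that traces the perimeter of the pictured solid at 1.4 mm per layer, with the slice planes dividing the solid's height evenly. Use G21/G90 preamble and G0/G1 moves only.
Reading the render: the shape is a regular 10-sided prism (a cylinder approximated with 10 flat sides), circumscribed radius ≈ 7 mm, height ≈ 7 mm (dimensions read to the nearest mm from the axis ticks). For the g-code, the solid's height is divided into equal slices at the stated Δz and each level perimeter traced with G1 moves after a G0 lift.

; perimeter-only toolpath
G21 ; units = mm
G90 ; absolute positioning
G28 ; home
; layer 1
G0 Z1.4
G0 X14.0 Y7.0
G1 X12.7 Y11.1
G1 X9.2 Y13.7
G1 X4.8 Y13.7
G1 X1.3 Y11.1
G1 X0.0 Y7.0
G1 X1.3 Y2.9
G1 X4.8 Y0.3
G1 X9.2 Y0.3
G1 X12.7 Y2.9
G1 X14.0 Y7.0
; layer 2
G0 Z2.8
G0 X14.0 Y7.0
G1 X12.7 Y11.1
G1 X9.2 Y13.7
G1 X4.8 Y13.7
G1 X1.3 Y11.1
G1 X0.0 Y7.0
G1 X1.3 Y2.9
G1 X4.8 Y0.3
G1 X9.2 Y0.3
G1 X12.7 Y2.9
G1 X14.0 Y7.0
; layer 3
G0 Z4.2
G0 X14.0 Y7.0
G1 X12.7 Y11.1
G1 X9.2 Y13.7
G1 X4.8 Y13.7
G1 X1.3 Y11.1
G1 X0.0 Y7.0
G1 X1.3 Y2.9
G1 X4.8 Y0.3
G1 X9.2 Y0.3
G1 X12.7 Y2.9
G1 X14.0 Y7.0
; layer 4
G0 Z5.6
G0 X14.0 Y7.0
G1 X12.7 Y11.1
G1 X9.2 Y13.7
G1 X4.8 Y13.7
G1 X1.3 Y11.1
G1 X0.0 Y7.0
G1 X1.3 Y2.9
G1 X4.8 Y0.3
G1 X9.2 Y0.3
G1 X12.7 Y2.9
G1 X14.0 Y7.0
; layer 5
G0 Z7.0
G0 X14.0 Y7.0
G1 X12.7 Y11.1
G1 X9.2 Y13.7
G1 X4.8 Y13.7
G1 X1.3 Y11.1
G1 X0.0 Y7.0
G1 X1.3 Y2.9
G1 X4.8 Y0.3
G1 X9.2 Y0.3
G1 X12.7 Y2.9
G1 X14.0 Y7.0
M2 ; end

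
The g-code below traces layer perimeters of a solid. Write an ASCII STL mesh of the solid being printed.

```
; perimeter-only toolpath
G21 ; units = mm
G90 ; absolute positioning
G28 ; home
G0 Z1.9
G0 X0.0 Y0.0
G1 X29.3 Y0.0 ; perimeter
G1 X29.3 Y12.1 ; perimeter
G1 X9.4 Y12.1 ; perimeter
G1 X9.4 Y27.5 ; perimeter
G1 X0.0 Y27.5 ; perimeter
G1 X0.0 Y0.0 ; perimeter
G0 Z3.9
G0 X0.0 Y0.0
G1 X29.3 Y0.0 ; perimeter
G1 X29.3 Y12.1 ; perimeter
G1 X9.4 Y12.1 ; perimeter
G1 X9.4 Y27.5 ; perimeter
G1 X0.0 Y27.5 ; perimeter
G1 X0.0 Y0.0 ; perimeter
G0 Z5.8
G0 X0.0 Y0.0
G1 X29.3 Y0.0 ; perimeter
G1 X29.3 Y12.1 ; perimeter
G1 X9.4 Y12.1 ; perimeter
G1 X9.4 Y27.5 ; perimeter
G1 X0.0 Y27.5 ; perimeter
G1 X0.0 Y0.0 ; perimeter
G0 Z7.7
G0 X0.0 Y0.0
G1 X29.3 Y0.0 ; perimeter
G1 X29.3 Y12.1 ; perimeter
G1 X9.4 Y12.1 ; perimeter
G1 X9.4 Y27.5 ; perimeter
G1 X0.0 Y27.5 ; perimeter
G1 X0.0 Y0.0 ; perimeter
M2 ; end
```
solid part
  facet normal 0.0000 0.0000 -1.0000
    outer loop
      vertex 29.3 12.1 0.0
      vertex 29.3 0.0 0.0
      vertex 0.0 0.0 0.0
    endloop
  endfacet
  facet normal 0.0000 0.0000 -1.0000
    outer loop
      vertex 9.4 12.1 0.0
      vertex 29.3 12.1 0.0
      vertex 0.0 0.0 0.0
    endloop
  endfacet
  facet normal 0.0000 0.0000 -1.0000
    outer loop
      vertex 9.4 27.5 0.0
      vertex 9.4 12.1 0.0
      vertex 0.0 0.0 0.0
    endloop
  endfacet
  facet normal 0.0000 0.0000 -1.0000
    outer loop
      vertex 0.0 27.5 0.0
      vertex 9.4 27.5 0.0
      vertex 0.0 0.0 0.0
    endloop
  endfacet
  facet normal 0.0000 0.0000 1.0000
    outer loop
      vertex 0.0 0.0 7.7
      vertex 29.3 0.0 7.7
      vertex 29.3 12.1 7.7
    endloop
  endfacet
  facet normal 0.0000 0.0000 1.0000
    outer loop
      vertex 0.0 0.0 7.7
      vertex 29.3 12.1 7.7
      vertex 9.4 12.1 7.7
    endloop
  endfacet
  facet normal 0.0000 0.0000 1.0000
    outer loop
      vertex 0.0 0.0 7.7
      vertex 9.4 12.1 7.7
      vertex 9.4 27.5 7.7
    endloop
  endfacet
  facet normal 0.0000 0.0000 1.0000
    outer loop
      vertex 0.0 0.0 7.7
      vertex 9.4 27.5 7.7
      vertex 0.0 27.5 7.7
    endloop
  endfacet
  facet normal 0.0000 -1.0000 0.0000
    outer loop
      vertex 0.0 0.0 0.0
      vertex 29.3 0.0 0.0
      vertex 29.3 0.0 7.7
    endloop
  endfacet
  facet normal 0.0000 -1.0000 0.0000
    outer loop
      vertex 0.0 0.0 0.0
      vertex 29.3 0.0 7.7
      vertex 0.0 0.0 7.7
    endloop
  endfacet
  facet normal 1.0000 0.0000 0.0000
    outer loop
      vertex 29.3 0.0 0.0
      vertex 29.3 12.1 0.0
      vertex 29.3 12.1 7.7
    endloop
  endfacet
  facet normal 1.0000 0.0000 0.0000
    outer loop
      vertex 29.3 0.0 0.0
      vertex 29.3 12.1 7.7
      vertex 29.3 0.0 7.7
    endloop
  endfacet
  facet normal 0.0000 1.0000 0.0000
    outer loop
      vertex 29.3 12.1 0.0
      vertex 9.4 12.1 0.0
      vertex 9.4 12.1 7.7
    endloop
  endfacet
  facet normal 0.0000 1.0000 0.0000
    outer loop
      vertex 29.3 12.1 0.0
      vertex 9.4 12.1 7.7
      vertex 29.3 12.1 7.7
    endloop
  endfacet
  facet normal 1.0000 0.0000 0.0000
    outer loop
      vertex 9.4 12.1 0.0
      vertex 9.4 27.5 0.0
      vertex 9.4 27.5 7.7
    endloop
  endfacet
  facet normal 1.0000 0.0000 0.0000
    outer loop
      vertex 9.4 12.1 0.0
      vertex 9.4 27.5 7.7
      vertex 9.4 12.1 7.7
    endloop
  endfacet
  facet normal 0.0000 1.0000 0.0000
    outer loop
      vertex 9.4 27.5 0.0
      vertex 0.0 27.5 0.0
      vertex 0.0 27.5 7.7
    endloop
  endfacet
  facet normal 0.0000 1.0000 0.0000
    outer loop
      vertex 9.4 27.5 0.0
      vertex 0.0 27.5 7.7
      vertex 9.4 27.5 7.7
    endloop
  endfacet
  facet normal -1.0000 0.0000 0.0000
    outer loop
      vertex 0.0 27.5 0.0
      vertex 0.0 0.0 0.0
      vertex 0.0 0.0 7.7
    endloop
  endfacet
  facet normal -1.0000 0.0000 0.0000
    outer loop
      vertex 0.0 27.5 0.0
      vertex 0.0 0.0 7.7
      vertex 0.0 27.5 7.7
    endloop
  endfacet
endsolid part

The G0 Z moves step by Δz≈1.9 mm. Every layer's G1 loop is the same polygon, so the solid is a straight extrusion of it from z=0 to z≈7.7. Closing with flat bottom and top caps and triangulating gives 20 facets — an L-shaped prism: outer 29.3 × 27.5 mm, arm thicknesses ≈ 12.1 mm (horizontal) and 9.4 mm (vertical), extruded 7.7 mm in z.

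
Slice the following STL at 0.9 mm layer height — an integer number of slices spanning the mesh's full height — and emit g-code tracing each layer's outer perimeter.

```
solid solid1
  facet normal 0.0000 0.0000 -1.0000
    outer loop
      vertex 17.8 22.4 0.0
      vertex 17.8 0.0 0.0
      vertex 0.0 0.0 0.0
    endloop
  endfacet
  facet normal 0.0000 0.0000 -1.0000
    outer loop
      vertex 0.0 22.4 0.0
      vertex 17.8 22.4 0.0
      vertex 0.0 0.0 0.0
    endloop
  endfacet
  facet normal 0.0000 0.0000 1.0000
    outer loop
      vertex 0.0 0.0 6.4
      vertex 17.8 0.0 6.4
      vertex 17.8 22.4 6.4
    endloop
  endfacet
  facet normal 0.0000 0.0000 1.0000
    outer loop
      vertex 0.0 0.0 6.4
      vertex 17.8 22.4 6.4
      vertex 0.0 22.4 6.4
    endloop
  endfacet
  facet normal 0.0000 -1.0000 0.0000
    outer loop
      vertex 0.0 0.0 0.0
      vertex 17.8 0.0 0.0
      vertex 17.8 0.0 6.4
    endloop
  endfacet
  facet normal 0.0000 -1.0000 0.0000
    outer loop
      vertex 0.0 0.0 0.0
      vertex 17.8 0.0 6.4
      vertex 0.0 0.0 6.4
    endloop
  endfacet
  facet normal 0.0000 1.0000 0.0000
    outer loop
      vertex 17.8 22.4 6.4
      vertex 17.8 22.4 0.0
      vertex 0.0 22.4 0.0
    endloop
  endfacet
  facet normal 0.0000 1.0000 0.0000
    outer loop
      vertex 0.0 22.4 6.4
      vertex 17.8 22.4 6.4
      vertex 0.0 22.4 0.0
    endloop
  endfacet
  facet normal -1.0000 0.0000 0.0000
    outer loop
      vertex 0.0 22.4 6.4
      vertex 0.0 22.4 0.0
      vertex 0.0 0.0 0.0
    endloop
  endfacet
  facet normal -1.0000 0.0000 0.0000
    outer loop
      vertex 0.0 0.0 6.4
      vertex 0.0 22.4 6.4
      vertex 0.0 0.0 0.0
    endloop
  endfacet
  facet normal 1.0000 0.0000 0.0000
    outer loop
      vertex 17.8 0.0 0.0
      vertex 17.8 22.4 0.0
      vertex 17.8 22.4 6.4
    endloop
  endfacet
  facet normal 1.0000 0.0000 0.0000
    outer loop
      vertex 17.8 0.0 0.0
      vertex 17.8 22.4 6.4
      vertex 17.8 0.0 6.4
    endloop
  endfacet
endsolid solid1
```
; perimeter-only toolpath
G21 ; units = mm
G90 ; absolute positioning
G28 ; home
; layer 1
G0 Z0.9
G0 X0.0 Y0.0
G1 X17.8 Y0.0
G1 X17.8 Y22.4
G1 X0.0 Y22.4
G1 X0.0 Y0.0
; layer 2
G0 Z1.8
G0 X0.0 Y0.0
G1 X17.8 Y0.0
G1 X17.8 Y22.4
G1 X0.0 Y22.4
G1 X0.0 Y0.0
; layer 3
G0 Z2.7
G0 X0.0 Y0.0
G1 X17.8 Y0.0
G1 X17.8 Y22.4
G1 X0.0 Y22.4
G1 X0.0 Y0.0
; layer 4
G0 Z3.7
G0 X0.0 Y0.0
G1 X17.8 Y0.0
G1 X17.8 Y22.4
G1 X0.0 Y22.4
G1 X0.0 Y0.0
; layer 5
G0 Z4.6
G0 X0.0 Y0.0
G1 X17.8 Y0.0
G1 X17.8 Y22.4
G1 X0.0 Y22.4
G1 X0.0 Y0.0
; layer 6
G0 Z5.5
G0 X0.0 Y0.0
G1 X17.8 Y0.0
G1 X17.8 Y22.4
G1 X0.0 Y22.4
G1 X0.0 Y0.0
; layer 7
G0 Z6.4
G0 X0.0 Y0.0
G1 X17.8 Y0.0
G1 X17.8 Y22.4
G1 X0.0 Y22.4
G1 X0.0 Y0.0
M2 ; end

The solid is a rectangular box, roughly 17.8 × 22.4 mm footprint and 6.4 mm tall. Slicing at Δz = 0.9 mm — 7 equal slices spanning the solid's height, so layer i sits at z = i·h/7 — gives 7 non-empty perimeters. Each is a 4-segment closed polygon; G0 lifts to the layer z and rapids to the start vertex, then G1 traces the edges.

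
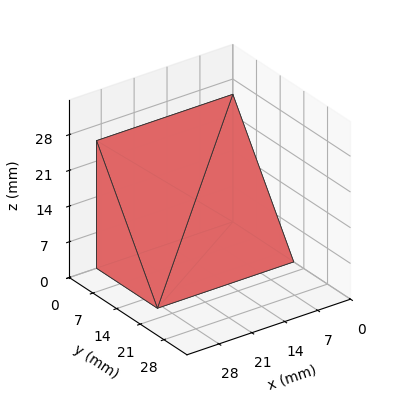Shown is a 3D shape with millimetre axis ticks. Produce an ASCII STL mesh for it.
Reading the render: the shape is a wedge (ramp): 29 × 18 mm base, rising to 25 mm along the y=0 edge and sloping linearly to z=0 at y=18 (dimensions read to the nearest mm from the axis ticks). For the STL, each face is triangulated and given an outward normal.

solid part
  facet normal 0.0000 0.0000 -1.0000
    outer loop
      vertex 29.0 18.0 0.0
      vertex 29.0 0.0 0.0
      vertex 0.0 0.0 0.0
    endloop
  endfacet
  facet normal 0.0000 0.0000 -1.0000
    outer loop
      vertex 0.0 18.0 0.0
      vertex 29.0 18.0 0.0
      vertex 0.0 0.0 0.0
    endloop
  endfacet
  facet normal 0.0000 -1.0000 0.0000
    outer loop
      vertex 0.0 0.0 0.0
      vertex 29.0 0.0 0.0
      vertex 29.0 0.0 25.0
    endloop
  endfacet
  facet normal 0.0000 -1.0000 0.0000
    outer loop
      vertex 0.0 0.0 0.0
      vertex 29.0 0.0 25.0
      vertex 0.0 0.0 25.0
    endloop
  endfacet
  facet normal 0.0000 0.8115 0.5843
    outer loop
      vertex 0.0 0.0 25.0
      vertex 29.0 0.0 25.0
      vertex 29.0 18.0 0.0
    endloop
  endfacet
  facet normal 0.0000 0.8115 0.5843
    outer loop
      vertex 0.0 0.0 25.0
      vertex 29.0 18.0 0.0
      vertex 0.0 18.0 0.0
    endloop
  endfacet
  facet normal -1.0000 0.0000 0.0000
    outer loop
      vertex 0.0 0.0 25.0
      vertex 0.0 18.0 0.0
      vertex 0.0 0.0 0.0
    endloop
  endfacet
  facet normal 1.0000 0.0000 0.0000
    outer loop
      vertex 29.0 0.0 0.0
      vertex 29.0 18.0 0.0
      vertex 29.0 0.0 25.0
    endloop
  endfacet
endsolid part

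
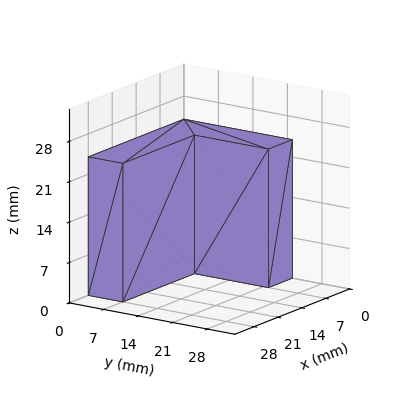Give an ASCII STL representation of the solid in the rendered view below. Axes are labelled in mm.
Reading the render: the shape is an L-shaped prism: outer 28 × 22 mm, arm thicknesses ≈ 7 mm (horizontal) and 7 mm (vertical), extruded 24 mm in z (dimensions read to the nearest mm from the axis ticks). For the STL, each face is triangulated and given an outward normal.

solid part
  facet normal 0.0000 0.0000 -1.0000
    outer loop
      vertex 28.0 7.0 0.0
      vertex 28.0 0.0 0.0
      vertex 0.0 0.0 0.0
    endloop
  endfacet
  facet normal 0.0000 0.0000 -1.0000
    outer loop
      vertex 7.0 7.0 0.0
      vertex 28.0 7.0 0.0
      vertex 0.0 0.0 0.0
    endloop
  endfacet
  facet normal 0.0000 0.0000 -1.0000
    outer loop
      vertex 7.0 22.0 0.0
      vertex 7.0 7.0 0.0
      vertex 0.0 0.0 0.0
    endloop
  endfacet
  facet normal 0.0000 0.0000 -1.0000
    outer loop
      vertex 0.0 22.0 0.0
      vertex 7.0 22.0 0.0
      vertex 0.0 0.0 0.0
    endloop
  endfacet
  facet normal 0.0000 0.0000 1.0000
    outer loop
      vertex 0.0 0.0 24.0
      vertex 28.0 0.0 24.0
      vertex 28.0 7.0 24.0
    endloop
  endfacet
  facet normal 0.0000 0.0000 1.0000
    outer loop
      vertex 0.0 0.0 24.0
      vertex 28.0 7.0 24.0
      vertex 7.0 7.0 24.0
    endloop
  endfacet
  facet normal 0.0000 0.0000 1.0000
    outer loop
      vertex 0.0 0.0 24.0
      vertex 7.0 7.0 24.0
      vertex 7.0 22.0 24.0
    endloop
  endfacet
  facet normal 0.0000 0.0000 1.0000
    outer loop
      vertex 0.0 0.0 24.0
      vertex 7.0 22.0 24.0
      vertex 0.0 22.0 24.0
    endloop
  endfacet
  facet normal 0.0000 -1.0000 0.0000
    outer loop
      vertex 0.0 0.0 0.0
      vertex 28.0 0.0 0.0
      vertex 28.0 0.0 24.0
    endloop
  endfacet
  facet normal 0.0000 -1.0000 0.0000
    outer loop
      vertex 0.0 0.0 0.0
      vertex 28.0 0.0 24.0
      vertex 0.0 0.0 24.0
    endloop
  endfacet
  facet normal 1.0000 0.0000 0.0000
    outer loop
      vertex 28.0 0.0 0.0
      vertex 28.0 7.0 0.0
      vertex 28.0 7.0 24.0
    endloop
  endfacet
  facet normal 1.0000 0.0000 0.0000
    outer loop
      vertex 28.0 0.0 0.0
      vertex 28.0 7.0 24.0
      vertex 28.0 0.0 24.0
    endloop
  endfacet
  facet normal 0.0000 1.0000 0.0000
    outer loop
      vertex 28.0 7.0 0.0
      vertex 7.0 7.0 0.0
      vertex 7.0 7.0 24.0
    endloop
  endfacet
  facet normal 0.0000 1.0000 0.0000
    outer loop
      vertex 28.0 7.0 0.0
      vertex 7.0 7.0 24.0
      vertex 28.0 7.0 24.0
    endloop
  endfacet
  facet normal 1.0000 0.0000 0.0000
    outer loop
      vertex 7.0 7.0 0.0
      vertex 7.0 22.0 0.0
      vertex 7.0 22.0 24.0
    endloop
  endfacet
  facet normal 1.0000 0.0000 0.0000
    outer loop
      vertex 7.0 7.0 0.0
      vertex 7.0 22.0 24.0
      vertex 7.0 7.0 24.0
    endloop
  endfacet
  facet normal 0.0000 1.0000 0.0000
    outer loop
      vertex 7.0 22.0 0.0
      vertex 0.0 22.0 0.0
      vertex 0.0 22.0 24.0
    endloop
  endfacet
  facet normal 0.0000 1.0000 0.0000
    outer loop
      vertex 7.0 22.0 0.0
      vertex 0.0 22.0 24.0
      vertex 7.0 22.0 24.0
    endloop
  endfacet
  facet normal -1.0000 0.0000 0.0000
    outer loop
      vertex 0.0 22.0 0.0
      vertex 0.0 0.0 0.0
      vertex 0.0 0.0 24.0
    endloop
  endfacet
  facet normal -1.0000 0.0000 0.0000
    outer loop
      vertex 0.0 22.0 0.0
      vertex 0.0 0.0 24.0
      vertex 0.0 22.0 24.0
    endloop
  endfacet
endsolid part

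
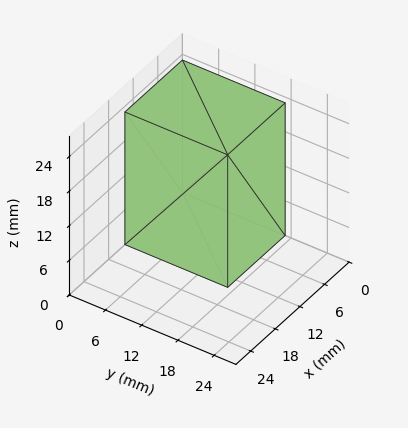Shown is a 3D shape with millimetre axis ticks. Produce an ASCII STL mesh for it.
Reading the render: the shape is a rectangular box, roughly 14 × 17 mm footprint and 23 mm tall (dimensions read to the nearest mm from the axis ticks). For the STL, each face is triangulated and given an outward normal.

solid part
  facet normal 0.0000 0.0000 -1.0000
    outer loop
      vertex 14.0 17.0 0.0
      vertex 14.0 0.0 0.0
      vertex 0.0 0.0 0.0
    endloop
  endfacet
  facet normal 0.0000 0.0000 -1.0000
    outer loop
      vertex 0.0 17.0 0.0
      vertex 14.0 17.0 0.0
      vertex 0.0 0.0 0.0
    endloop
  endfacet
  facet normal 0.0000 0.0000 1.0000
    outer loop
      vertex 0.0 0.0 23.0
      vertex 14.0 0.0 23.0
      vertex 14.0 17.0 23.0
    endloop
  endfacet
  facet normal 0.0000 0.0000 1.0000
    outer loop
      vertex 0.0 0.0 23.0
      vertex 14.0 17.0 23.0
      vertex 0.0 17.0 23.0
    endloop
  endfacet
  facet normal 0.0000 -1.0000 0.0000
    outer loop
      vertex 0.0 0.0 0.0
      vertex 14.0 0.0 0.0
      vertex 14.0 0.0 23.0
    endloop
  endfacet
  facet normal 0.0000 -1.0000 0.0000
    outer loop
      vertex 0.0 0.0 0.0
      vertex 14.0 0.0 23.0
      vertex 0.0 0.0 23.0
    endloop
  endfacet
  facet normal 0.0000 1.0000 0.0000
    outer loop
      vertex 14.0 17.0 23.0
      vertex 14.0 17.0 0.0
      vertex 0.0 17.0 0.0
    endloop
  endfacet
  facet normal 0.0000 1.0000 0.0000
    outer loop
      vertex 0.0 17.0 23.0
      vertex 14.0 17.0 23.0
      vertex 0.0 17.0 0.0
    endloop
  endfacet
  facet normal -1.0000 0.0000 0.0000
    outer loop
      vertex 0.0 17.0 23.0
      vertex 0.0 17.0 0.0
      vertex 0.0 0.0 0.0
    endloop
  endfacet
  facet normal -1.0000 0.0000 0.0000
    outer loop
      vertex 0.0 0.0 23.0
      vertex 0.0 17.0 23.0
      vertex 0.0 0.0 0.0
    endloop
  endfacet
  facet normal 1.0000 0.0000 0.0000
    outer loop
      vertex 14.0 0.0 0.0
      vertex 14.0 17.0 0.0
      vertex 14.0 17.0 23.0
    endloop
  endfacet
  facet normal 1.0000 0.0000 0.0000
    outer loop
      vertex 14.0 0.0 0.0
      vertex 14.0 17.0 23.0
      vertex 14.0 0.0 23.0
    endloop
  endfacet
endsolid part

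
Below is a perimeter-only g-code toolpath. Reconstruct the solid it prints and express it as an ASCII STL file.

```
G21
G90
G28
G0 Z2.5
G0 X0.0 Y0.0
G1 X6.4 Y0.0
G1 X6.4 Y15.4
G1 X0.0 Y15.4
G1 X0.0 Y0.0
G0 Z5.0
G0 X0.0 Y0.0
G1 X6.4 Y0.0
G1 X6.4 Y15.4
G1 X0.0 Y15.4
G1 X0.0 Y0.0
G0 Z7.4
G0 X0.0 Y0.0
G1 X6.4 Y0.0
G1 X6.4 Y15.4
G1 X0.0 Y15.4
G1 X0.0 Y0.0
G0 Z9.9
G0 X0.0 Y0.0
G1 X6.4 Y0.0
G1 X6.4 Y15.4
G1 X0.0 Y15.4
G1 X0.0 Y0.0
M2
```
solid part
  facet normal 0.0000 0.0000 -1.0000
    outer loop
      vertex 6.4 15.4 0.0
      vertex 6.4 0.0 0.0
      vertex 0.0 0.0 0.0
    endloop
  endfacet
  facet normal 0.0000 0.0000 -1.0000
    outer loop
      vertex 0.0 15.4 0.0
      vertex 6.4 15.4 0.0
      vertex 0.0 0.0 0.0
    endloop
  endfacet
  facet normal 0.0000 0.0000 1.0000
    outer loop
      vertex 0.0 0.0 9.9
      vertex 6.4 0.0 9.9
      vertex 6.4 15.4 9.9
    endloop
  endfacet
  facet normal 0.0000 0.0000 1.0000
    outer loop
      vertex 0.0 0.0 9.9
      vertex 6.4 15.4 9.9
      vertex 0.0 15.4 9.9
    endloop
  endfacet
  facet normal 0.0000 -1.0000 0.0000
    outer loop
      vertex 0.0 0.0 0.0
      vertex 6.4 0.0 0.0
      vertex 6.4 0.0 9.9
    endloop
  endfacet
  facet normal 0.0000 -1.0000 0.0000
    outer loop
      vertex 0.0 0.0 0.0
      vertex 6.4 0.0 9.9
      vertex 0.0 0.0 9.9
    endloop
  endfacet
  facet normal 0.0000 1.0000 0.0000
    outer loop
      vertex 6.4 15.4 9.9
      vertex 6.4 15.4 0.0
      vertex 0.0 15.4 0.0
    endloop
  endfacet
  facet normal 0.0000 1.0000 0.0000
    outer loop
      vertex 0.0 15.4 9.9
      vertex 6.4 15.4 9.9
      vertex 0.0 15.4 0.0
    endloop
  endfacet
  facet normal -1.0000 0.0000 0.0000
    outer loop
      vertex 0.0 15.4 9.9
      vertex 0.0 15.4 0.0
      vertex 0.0 0.0 0.0
    endloop
  endfacet
  facet normal -1.0000 0.0000 0.0000
    outer loop
      vertex 0.0 0.0 9.9
      vertex 0.0 15.4 9.9
      vertex 0.0 0.0 0.0
    endloop
  endfacet
  facet normal 1.0000 0.0000 0.0000
    outer loop
      vertex 6.4 0.0 0.0
      vertex 6.4 15.4 0.0
      vertex 6.4 15.4 9.9
    endloop
  endfacet
  facet normal 1.0000 0.0000 0.0000
    outer loop
      vertex 6.4 0.0 0.0
      vertex 6.4 15.4 9.9
      vertex 6.4 0.0 9.9
    endloop
  endfacet
endsolid part

The G0 Z moves step by Δz≈2.5 mm. Every layer's G1 loop is the same polygon, so the solid is a straight extrusion of it from z=0 to z≈9.9. Closing with flat bottom and top caps and triangulating gives 12 facets — a rectangular box, roughly 6.4 × 15.4 mm footprint and 9.9 mm tall.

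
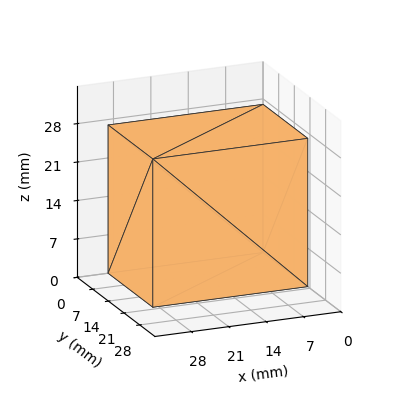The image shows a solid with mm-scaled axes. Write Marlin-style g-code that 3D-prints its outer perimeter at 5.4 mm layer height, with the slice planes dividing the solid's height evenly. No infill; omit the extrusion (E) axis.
Reading the render: the shape is a rectangular box, roughly 29 × 20 mm footprint and 27 mm tall (dimensions read to the nearest mm from the axis ticks). For the g-code, the solid's height is divided into equal slices at the stated Δz and each level perimeter traced with G1 moves after a G0 lift.

; perimeter-only toolpath
G21 ; units = mm
G90 ; absolute positioning
G28 ; home
; layer 1
G0 Z5.4
G0 X0.0 Y0.0
G1 X29.0 Y0.0
G1 X29.0 Y20.0
G1 X0.0 Y20.0
G1 X0.0 Y0.0
; layer 2
G0 Z10.8
G0 X0.0 Y0.0
G1 X29.0 Y0.0
G1 X29.0 Y20.0
G1 X0.0 Y20.0
G1 X0.0 Y0.0
; layer 3
G0 Z16.2
G0 X0.0 Y0.0
G1 X29.0 Y0.0
G1 X29.0 Y20.0
G1 X0.0 Y20.0
G1 X0.0 Y0.0
; layer 4
G0 Z21.6
G0 X0.0 Y0.0
G1 X29.0 Y0.0
G1 X29.0 Y20.0
G1 X0.0 Y20.0
G1 X0.0 Y0.0
; layer 5
G0 Z27.0
G0 X0.0 Y0.0
G1 X29.0 Y0.0
G1 X29.0 Y20.0
G1 X0.0 Y20.0
G1 X0.0 Y0.0
M2 ; end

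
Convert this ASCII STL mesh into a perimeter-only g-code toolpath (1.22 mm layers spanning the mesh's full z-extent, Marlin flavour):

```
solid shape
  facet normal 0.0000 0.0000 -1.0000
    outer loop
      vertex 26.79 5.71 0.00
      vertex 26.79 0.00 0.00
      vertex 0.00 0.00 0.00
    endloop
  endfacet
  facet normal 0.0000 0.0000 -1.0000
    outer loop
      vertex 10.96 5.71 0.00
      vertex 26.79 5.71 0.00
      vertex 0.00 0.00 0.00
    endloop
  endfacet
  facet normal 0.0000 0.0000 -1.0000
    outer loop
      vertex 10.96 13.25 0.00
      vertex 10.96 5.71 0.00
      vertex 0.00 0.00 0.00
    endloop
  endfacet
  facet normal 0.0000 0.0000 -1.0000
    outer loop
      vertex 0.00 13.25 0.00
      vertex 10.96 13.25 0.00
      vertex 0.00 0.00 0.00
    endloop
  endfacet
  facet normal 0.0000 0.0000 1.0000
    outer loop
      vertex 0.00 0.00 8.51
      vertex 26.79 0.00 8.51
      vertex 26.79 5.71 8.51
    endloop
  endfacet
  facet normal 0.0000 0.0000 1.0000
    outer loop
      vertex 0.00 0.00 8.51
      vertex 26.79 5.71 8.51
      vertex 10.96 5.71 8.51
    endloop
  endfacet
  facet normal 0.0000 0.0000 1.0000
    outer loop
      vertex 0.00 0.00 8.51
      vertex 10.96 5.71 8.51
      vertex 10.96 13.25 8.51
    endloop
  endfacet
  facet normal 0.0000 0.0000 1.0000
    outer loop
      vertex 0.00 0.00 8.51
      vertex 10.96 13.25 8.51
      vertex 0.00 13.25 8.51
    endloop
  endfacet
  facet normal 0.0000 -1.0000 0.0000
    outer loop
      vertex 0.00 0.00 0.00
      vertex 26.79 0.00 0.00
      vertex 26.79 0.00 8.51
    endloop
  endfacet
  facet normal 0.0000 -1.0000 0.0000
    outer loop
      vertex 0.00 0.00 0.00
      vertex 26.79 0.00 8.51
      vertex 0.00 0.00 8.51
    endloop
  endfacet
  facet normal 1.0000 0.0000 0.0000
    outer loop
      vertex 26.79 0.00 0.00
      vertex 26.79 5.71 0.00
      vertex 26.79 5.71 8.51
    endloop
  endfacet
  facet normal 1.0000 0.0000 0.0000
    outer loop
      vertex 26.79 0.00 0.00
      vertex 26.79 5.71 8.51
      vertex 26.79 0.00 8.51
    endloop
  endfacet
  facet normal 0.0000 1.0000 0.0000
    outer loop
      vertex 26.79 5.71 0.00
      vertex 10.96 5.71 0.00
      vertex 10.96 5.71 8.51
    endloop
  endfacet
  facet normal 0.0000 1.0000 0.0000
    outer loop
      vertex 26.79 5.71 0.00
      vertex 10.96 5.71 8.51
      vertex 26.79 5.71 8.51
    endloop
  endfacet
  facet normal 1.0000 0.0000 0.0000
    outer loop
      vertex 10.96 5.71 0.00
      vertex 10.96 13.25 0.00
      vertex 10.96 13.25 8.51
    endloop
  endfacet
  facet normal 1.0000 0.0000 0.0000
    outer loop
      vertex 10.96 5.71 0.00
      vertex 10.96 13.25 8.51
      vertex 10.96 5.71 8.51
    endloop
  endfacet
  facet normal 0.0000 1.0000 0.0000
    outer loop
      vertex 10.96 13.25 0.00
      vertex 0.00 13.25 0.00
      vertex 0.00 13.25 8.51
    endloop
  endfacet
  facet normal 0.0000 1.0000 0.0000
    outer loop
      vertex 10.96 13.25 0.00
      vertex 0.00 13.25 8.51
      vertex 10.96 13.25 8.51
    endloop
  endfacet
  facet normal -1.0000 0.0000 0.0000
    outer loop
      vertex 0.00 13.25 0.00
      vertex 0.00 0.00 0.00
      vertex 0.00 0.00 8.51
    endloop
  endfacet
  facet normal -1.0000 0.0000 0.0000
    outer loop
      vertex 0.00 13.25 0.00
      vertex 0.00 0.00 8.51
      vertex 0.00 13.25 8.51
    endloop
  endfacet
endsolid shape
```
; perimeter-only toolpath
G21 ; units = mm
G90 ; absolute positioning
G28 ; home
; layer 1
G0 Z1.22
G0 X0.00 Y0.00
G1 X26.79 Y0.00
G1 X26.79 Y5.71
G1 X10.96 Y5.71
G1 X10.96 Y13.25
G1 X0.00 Y13.25
G1 X0.00 Y0.00
; layer 2
G0 Z2.43
G0 X0.00 Y0.00
G1 X26.79 Y0.00
G1 X26.79 Y5.71
G1 X10.96 Y5.71
G1 X10.96 Y13.25
G1 X0.00 Y13.25
G1 X0.00 Y0.00
; layer 3
G0 Z3.65
G0 X0.00 Y0.00
G1 X26.79 Y0.00
G1 X26.79 Y5.71
G1 X10.96 Y5.71
G1 X10.96 Y13.25
G1 X0.00 Y13.25
G1 X0.00 Y0.00
; layer 4
G0 Z4.86
G0 X0.00 Y0.00
G1 X26.79 Y0.00
G1 X26.79 Y5.71
G1 X10.96 Y5.71
G1 X10.96 Y13.25
G1 X0.00 Y13.25
G1 X0.00 Y0.00
; layer 5
G0 Z6.08
G0 X0.00 Y0.00
G1 X26.79 Y0.00
G1 X26.79 Y5.71
G1 X10.96 Y5.71
G1 X10.96 Y13.25
G1 X0.00 Y13.25
G1 X0.00 Y0.00
; layer 6
G0 Z7.29
G0 X0.00 Y0.00
G1 X26.79 Y0.00
G1 X26.79 Y5.71
G1 X10.96 Y5.71
G1 X10.96 Y13.25
G1 X0.00 Y13.25
G1 X0.00 Y0.00
; layer 7
G0 Z8.51
G0 X0.00 Y0.00
G1 X26.79 Y0.00
G1 X26.79 Y5.71
G1 X10.96 Y5.71
G1 X10.96 Y13.25
G1 X0.00 Y13.25
G1 X0.00 Y0.00
M2 ; end

The solid is an L-shaped prism: outer 26.8 × 13.2 mm, arm thicknesses ≈ 5.71 mm (horizontal) and 11 mm (vertical), extruded 8.51 mm in z. Slicing at Δz = 1.22 mm — 7 equal slices spanning the solid's height, so layer i sits at z = i·h/7 — gives 7 non-empty perimeters. Each is a 6-segment closed polygon; G0 lifts to the layer z and rapids to the start vertex, then G1 traces the edges.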